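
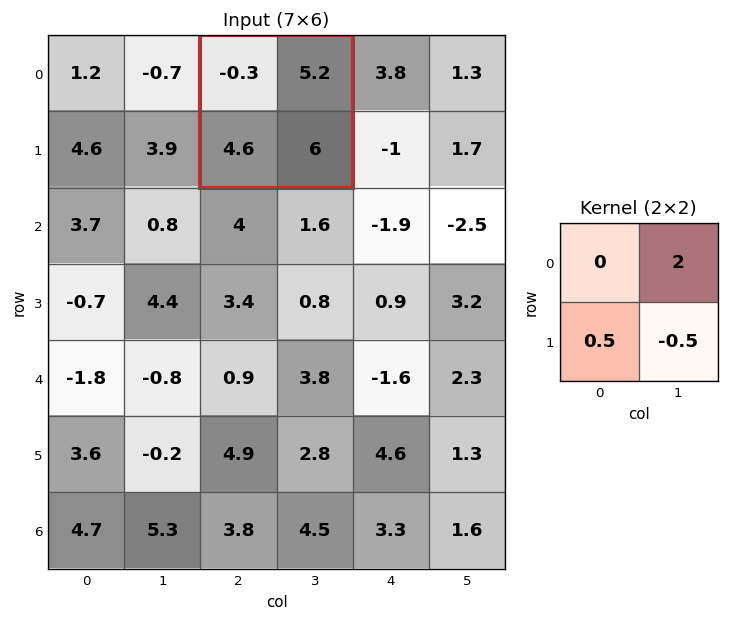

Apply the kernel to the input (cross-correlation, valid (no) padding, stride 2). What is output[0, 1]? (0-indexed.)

The receptive field on the input at this output position is [-0.3 5.2 / 4.6 6]. Elementwise product with the kernel and sum: 5.2·2 + 4.6·0.5 + 6·-0.5.

9.7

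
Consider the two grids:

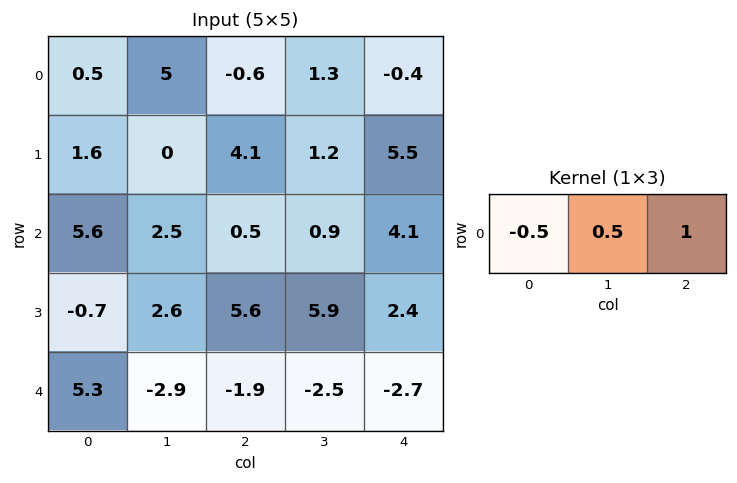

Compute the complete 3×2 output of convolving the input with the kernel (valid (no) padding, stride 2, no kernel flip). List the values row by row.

1.65 0.55
-1.05 4.3
-6 -3

Output[0,0]: The receptive field on the input at this output position is [0.5 5 -0.6]. Elementwise product with the kernel and sum: 0.5·-0.5 + 5·0.5 + -0.6·1.
Output[0,1]: The receptive field on the input at this output position is [-0.6 1.3 -0.4]. Elementwise product with the kernel and sum: -0.6·-0.5 + 1.3·0.5 + -0.4·1.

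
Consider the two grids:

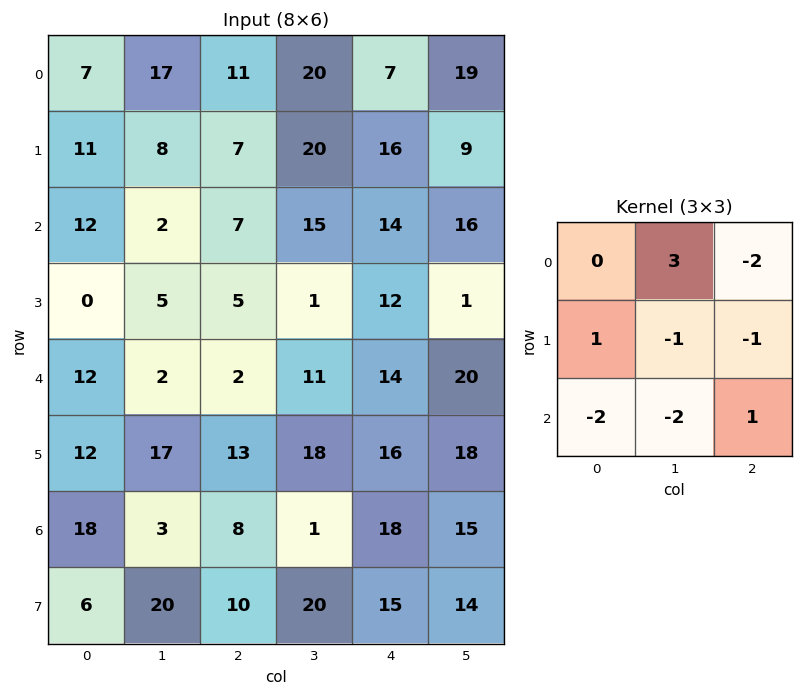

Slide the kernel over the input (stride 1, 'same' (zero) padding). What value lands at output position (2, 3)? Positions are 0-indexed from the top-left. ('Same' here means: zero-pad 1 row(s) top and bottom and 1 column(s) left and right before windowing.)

6

The receptive field on the zero-padded input at this output position is [7 20 16 / 7 15 14 / 5 1 12]. Elementwise product with the kernel and sum: 20·3 + 16·-2 + 7·1 + 15·-1 + 14·-1 + 5·-2 + 1·-2 + 12·1.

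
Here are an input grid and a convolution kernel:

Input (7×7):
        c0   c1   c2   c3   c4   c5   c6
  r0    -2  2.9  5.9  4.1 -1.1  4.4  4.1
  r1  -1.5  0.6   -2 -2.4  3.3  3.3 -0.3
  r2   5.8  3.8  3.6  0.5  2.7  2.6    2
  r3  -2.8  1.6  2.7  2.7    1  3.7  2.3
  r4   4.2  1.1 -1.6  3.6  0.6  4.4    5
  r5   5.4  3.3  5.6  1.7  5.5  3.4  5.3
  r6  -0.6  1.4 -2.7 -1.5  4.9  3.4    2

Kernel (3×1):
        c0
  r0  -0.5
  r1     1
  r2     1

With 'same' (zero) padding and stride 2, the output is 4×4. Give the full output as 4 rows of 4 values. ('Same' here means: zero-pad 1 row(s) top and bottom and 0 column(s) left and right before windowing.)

-3.5 3.9 2.2 3.8
3.75 7.3 2.05 4.45
11 2.65 5.6 9.15
-3.3 -5.5 2.15 -0.65

Output[0,0]: The receptive field on the zero-padded input at this output position is [0 / -2 / -1.5]. Elementwise product with the kernel and sum: 0·-0.5 + -2·1 + -1.5·1.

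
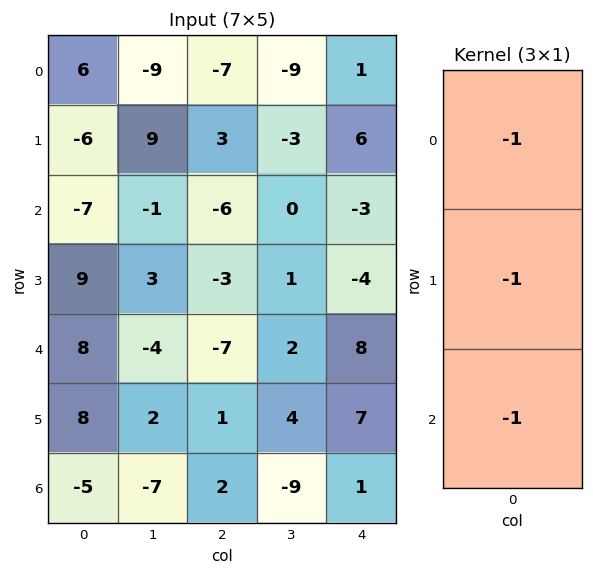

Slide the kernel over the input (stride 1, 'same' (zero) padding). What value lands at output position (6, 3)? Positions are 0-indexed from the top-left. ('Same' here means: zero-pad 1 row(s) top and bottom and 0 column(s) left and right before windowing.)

5

The receptive field on the zero-padded input at this output position is [4 / -9 / 0]. Elementwise product with the kernel and sum: 4·-1 + -9·-1 + 0·-1.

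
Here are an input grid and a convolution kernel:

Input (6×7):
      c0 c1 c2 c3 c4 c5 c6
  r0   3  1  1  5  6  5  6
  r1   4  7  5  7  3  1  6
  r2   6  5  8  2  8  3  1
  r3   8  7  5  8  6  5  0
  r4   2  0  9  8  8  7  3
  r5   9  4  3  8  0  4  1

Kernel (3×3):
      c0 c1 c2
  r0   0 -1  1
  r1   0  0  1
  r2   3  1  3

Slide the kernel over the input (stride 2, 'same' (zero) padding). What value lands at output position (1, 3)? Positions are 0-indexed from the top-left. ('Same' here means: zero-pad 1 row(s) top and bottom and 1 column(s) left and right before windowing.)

9

The receptive field on the zero-padded input at this output position is [1 6 0 / 3 1 0 / 5 0 0]. Elementwise product with the kernel and sum: 6·-1 + 0·1 + 0·1 + 5·3 + 0·1 + 0·3.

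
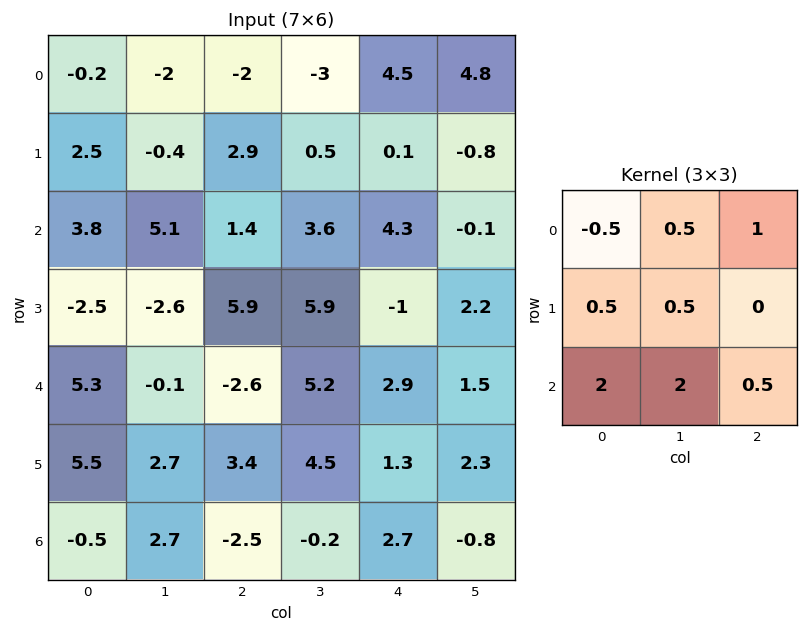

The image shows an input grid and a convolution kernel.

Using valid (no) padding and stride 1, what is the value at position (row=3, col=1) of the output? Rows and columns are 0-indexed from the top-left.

23.25

The receptive field on the input at this output position is [-2.6 5.9 5.9 / -0.1 -2.6 5.2 / 2.7 3.4 4.5]. Elementwise product with the kernel and sum: -2.6·-0.5 + 5.9·0.5 + 5.9·1 + -0.1·0.5 + -2.6·0.5 + 2.7·2 + 3.4·2 + 4.5·0.5.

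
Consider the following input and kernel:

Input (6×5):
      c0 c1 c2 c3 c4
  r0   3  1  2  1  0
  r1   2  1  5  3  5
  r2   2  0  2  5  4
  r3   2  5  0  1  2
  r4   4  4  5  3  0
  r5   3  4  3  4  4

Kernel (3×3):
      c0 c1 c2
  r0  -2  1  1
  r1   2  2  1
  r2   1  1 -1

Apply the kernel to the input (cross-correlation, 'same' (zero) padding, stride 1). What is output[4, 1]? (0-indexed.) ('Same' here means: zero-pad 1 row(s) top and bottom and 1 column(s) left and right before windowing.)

26

The receptive field on the zero-padded input at this output position is [2 5 0 / 4 4 5 / 3 4 3]. Elementwise product with the kernel and sum: 2·-2 + 5·1 + 0·1 + 4·2 + 4·2 + 5·1 + 3·1 + 4·1 + 3·-1.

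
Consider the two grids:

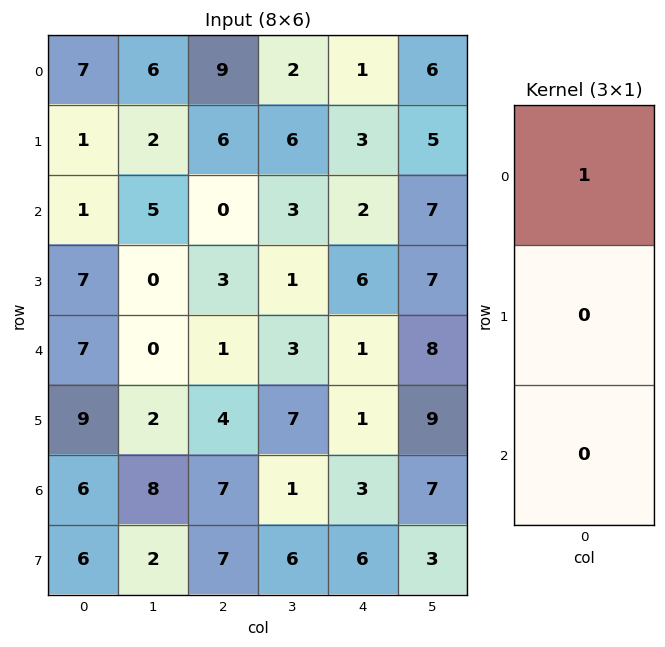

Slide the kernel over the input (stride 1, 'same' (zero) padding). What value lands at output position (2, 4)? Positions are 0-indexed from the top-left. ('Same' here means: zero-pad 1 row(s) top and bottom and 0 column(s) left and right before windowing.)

The receptive field on the zero-padded input at this output position is [3 / 2 / 6]. Elementwise product with the kernel and sum: 3·1.

3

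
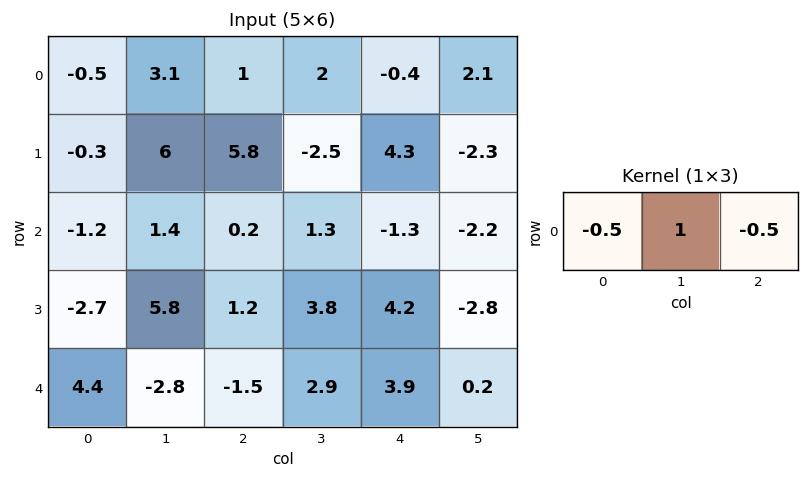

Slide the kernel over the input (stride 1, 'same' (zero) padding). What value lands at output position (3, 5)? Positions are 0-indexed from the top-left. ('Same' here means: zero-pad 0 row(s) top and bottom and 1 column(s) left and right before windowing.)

-4.9

The receptive field on the zero-padded input at this output position is [4.2 -2.8 0]. Elementwise product with the kernel and sum: 4.2·-0.5 + -2.8·1 + 0·-0.5.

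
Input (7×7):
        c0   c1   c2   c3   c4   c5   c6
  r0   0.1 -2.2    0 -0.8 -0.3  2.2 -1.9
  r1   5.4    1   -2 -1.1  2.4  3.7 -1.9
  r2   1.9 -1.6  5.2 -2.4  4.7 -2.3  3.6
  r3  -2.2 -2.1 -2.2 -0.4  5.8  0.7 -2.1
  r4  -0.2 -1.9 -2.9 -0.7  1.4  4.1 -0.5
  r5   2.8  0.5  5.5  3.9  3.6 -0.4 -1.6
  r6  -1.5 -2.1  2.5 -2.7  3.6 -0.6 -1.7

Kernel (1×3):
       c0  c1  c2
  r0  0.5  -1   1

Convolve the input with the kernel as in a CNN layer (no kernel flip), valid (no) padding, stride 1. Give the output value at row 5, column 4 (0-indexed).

The receptive field on the input at this output position is [3.6 -0.4 -1.6]. Elementwise product with the kernel and sum: 3.6·0.5 + -0.4·-1 + -1.6·1.

0.6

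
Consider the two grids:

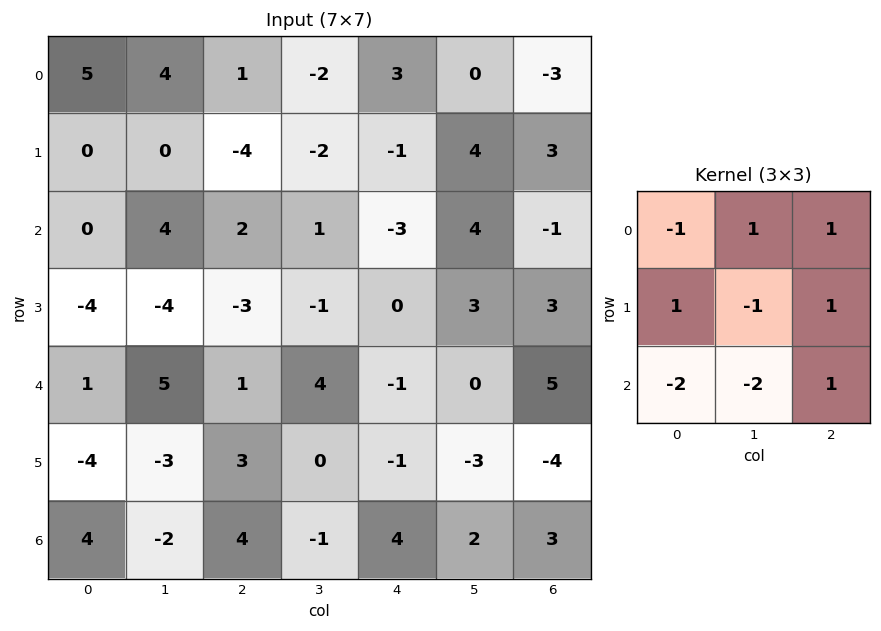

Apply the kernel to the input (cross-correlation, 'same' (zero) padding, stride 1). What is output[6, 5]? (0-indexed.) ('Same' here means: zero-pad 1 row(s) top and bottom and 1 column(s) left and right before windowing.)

The receptive field on the zero-padded input at this output position is [-1 -3 -4 / 4 2 3 / 0 0 0]. Elementwise product with the kernel and sum: -1·-1 + -3·1 + -4·1 + 4·1 + 2·-1 + 3·1 + 0·-2 + 0·-2 + 0·1.

-1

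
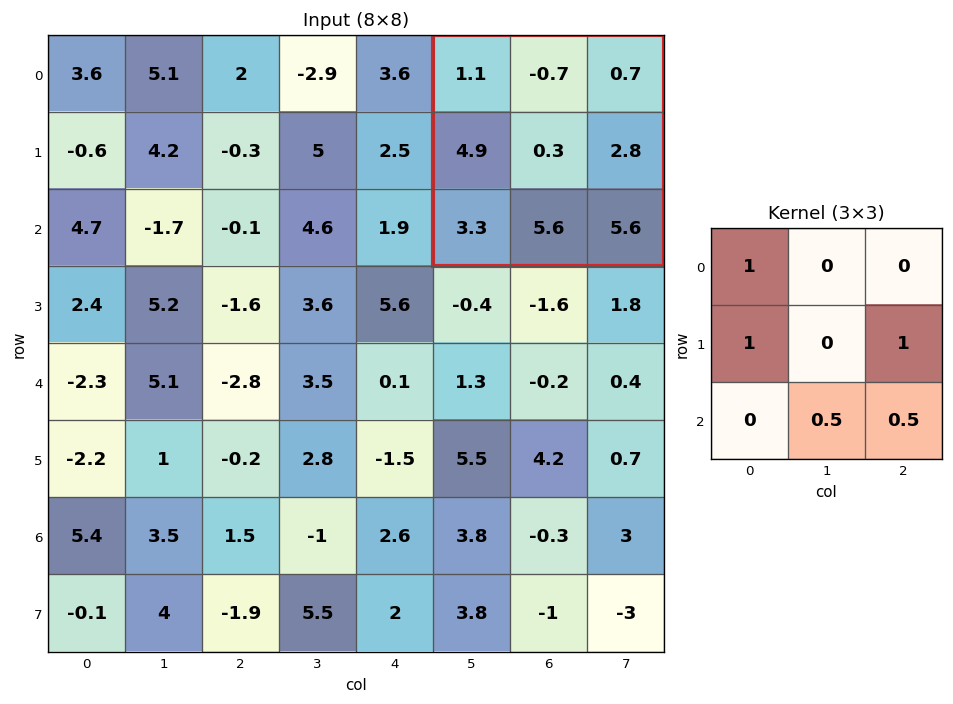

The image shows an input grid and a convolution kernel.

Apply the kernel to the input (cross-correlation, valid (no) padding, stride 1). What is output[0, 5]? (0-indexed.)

14.4

The receptive field on the input at this output position is [1.1 -0.7 0.7 / 4.9 0.3 2.8 / 3.3 5.6 5.6]. Elementwise product with the kernel and sum: 1.1·1 + 4.9·1 + 2.8·1 + 5.6·0.5 + 5.6·0.5.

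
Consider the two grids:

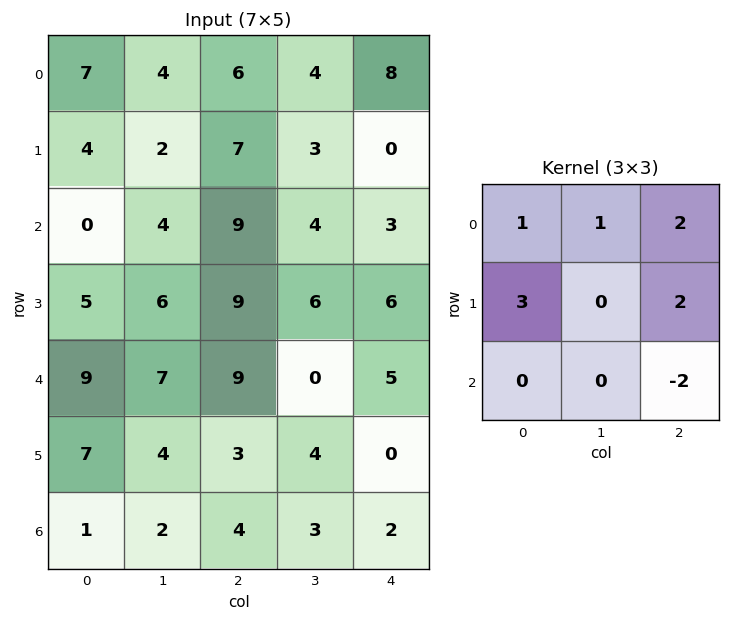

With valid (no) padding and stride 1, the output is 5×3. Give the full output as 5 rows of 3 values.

Output[0,0]: The receptive field on the input at this output position is [7 4 6 / 4 2 7 / 0 4 9]. Elementwise product with the kernel and sum: 7·1 + 4·1 + 6·2 + 4·3 + 7·2 + 9·-2.

31 22 41
20 23 31
37 51 48
68 40 64
53 30 24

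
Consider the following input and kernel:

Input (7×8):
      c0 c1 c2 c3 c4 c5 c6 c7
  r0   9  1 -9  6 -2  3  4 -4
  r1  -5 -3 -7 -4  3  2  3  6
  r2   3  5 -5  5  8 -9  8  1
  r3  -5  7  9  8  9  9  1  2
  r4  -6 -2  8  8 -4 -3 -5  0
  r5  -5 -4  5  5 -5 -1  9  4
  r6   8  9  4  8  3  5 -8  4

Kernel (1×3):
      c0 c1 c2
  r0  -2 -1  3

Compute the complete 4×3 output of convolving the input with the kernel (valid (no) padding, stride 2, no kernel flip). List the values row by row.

Output[0,0]: The receptive field on the input at this output position is [9 1 -9]. Elementwise product with the kernel and sum: 9·-2 + 1·-1 + -9·3.

-46 6 13
-26 29 17
38 -36 -4
-13 -7 -35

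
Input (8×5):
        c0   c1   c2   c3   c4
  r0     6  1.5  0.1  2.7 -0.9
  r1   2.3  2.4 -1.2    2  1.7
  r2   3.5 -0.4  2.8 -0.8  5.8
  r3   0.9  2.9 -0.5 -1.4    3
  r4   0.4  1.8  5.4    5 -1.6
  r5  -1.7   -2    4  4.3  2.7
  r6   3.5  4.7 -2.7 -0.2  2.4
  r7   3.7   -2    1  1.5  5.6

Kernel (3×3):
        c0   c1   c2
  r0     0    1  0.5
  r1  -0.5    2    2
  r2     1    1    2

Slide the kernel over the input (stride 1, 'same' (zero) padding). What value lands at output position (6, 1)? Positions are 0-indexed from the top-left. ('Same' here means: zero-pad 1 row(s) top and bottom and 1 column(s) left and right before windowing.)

The receptive field on the zero-padded input at this output position is [-1.7 -2 4 / 3.5 4.7 -2.7 / 3.7 -2 1]. Elementwise product with the kernel and sum: -2·1 + 4·0.5 + 3.5·-0.5 + 4.7·2 + -2.7·2 + 3.7·1 + -2·1 + 1·2.

5.95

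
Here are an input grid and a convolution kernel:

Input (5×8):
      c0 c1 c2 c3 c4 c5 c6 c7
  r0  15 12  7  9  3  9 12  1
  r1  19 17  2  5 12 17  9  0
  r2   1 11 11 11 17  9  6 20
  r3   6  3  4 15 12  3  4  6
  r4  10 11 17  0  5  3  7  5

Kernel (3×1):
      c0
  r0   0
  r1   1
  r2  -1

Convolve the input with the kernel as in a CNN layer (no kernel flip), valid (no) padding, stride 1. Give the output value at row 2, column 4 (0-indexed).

The receptive field on the input at this output position is [17 / 12 / 5]. Elementwise product with the kernel and sum: 12·1 + 5·-1.

7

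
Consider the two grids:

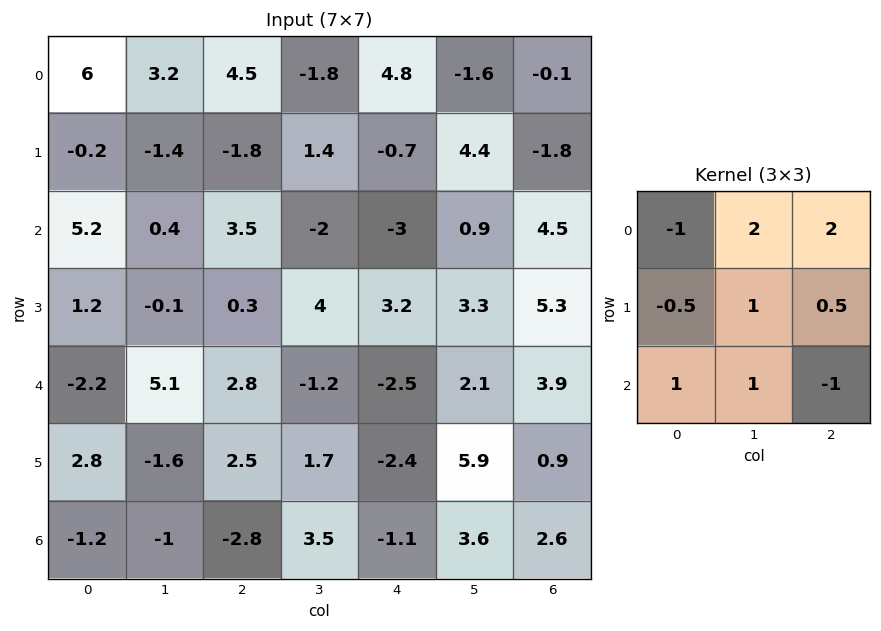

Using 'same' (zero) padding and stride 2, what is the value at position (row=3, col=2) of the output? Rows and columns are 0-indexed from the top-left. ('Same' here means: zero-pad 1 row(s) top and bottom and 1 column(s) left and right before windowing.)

The receptive field on the zero-padded input at this output position is [1.7 -2.4 5.9 / 3.5 -1.1 3.6 / 0 0 0]. Elementwise product with the kernel and sum: 1.7·-1 + -2.4·2 + 5.9·2 + 3.5·-0.5 + -1.1·1 + 3.6·0.5 + 0·1 + 0·1 + 0·-1.

4.25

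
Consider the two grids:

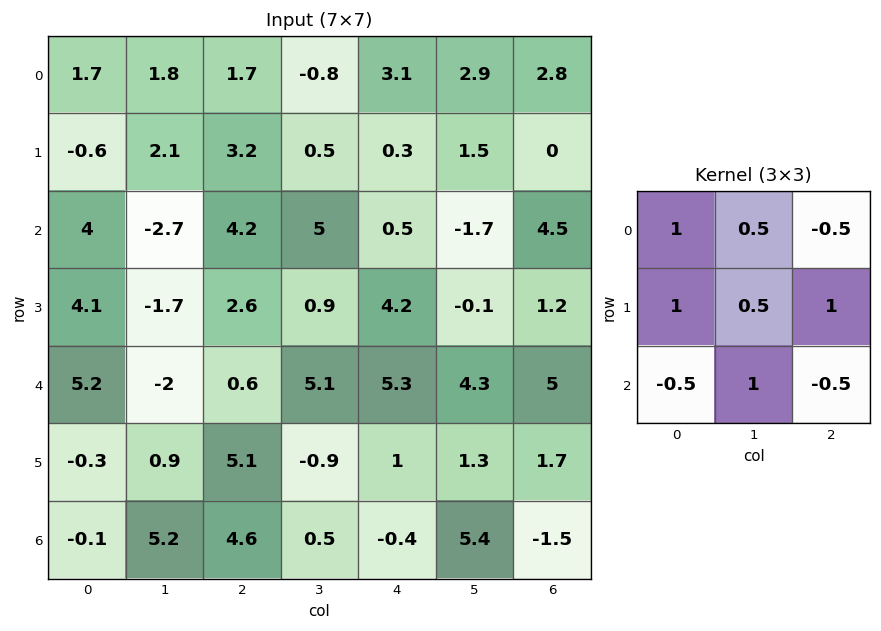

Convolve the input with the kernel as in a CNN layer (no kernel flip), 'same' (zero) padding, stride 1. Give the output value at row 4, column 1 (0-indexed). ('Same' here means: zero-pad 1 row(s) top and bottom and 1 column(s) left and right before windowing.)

The receptive field on the zero-padded input at this output position is [4.1 -1.7 2.6 / 5.2 -2 0.6 / -0.3 0.9 5.1]. Elementwise product with the kernel and sum: 4.1·1 + -1.7·0.5 + 2.6·-0.5 + 5.2·1 + -2·0.5 + 0.6·1 + -0.3·-0.5 + 0.9·1 + 5.1·-0.5.

5.25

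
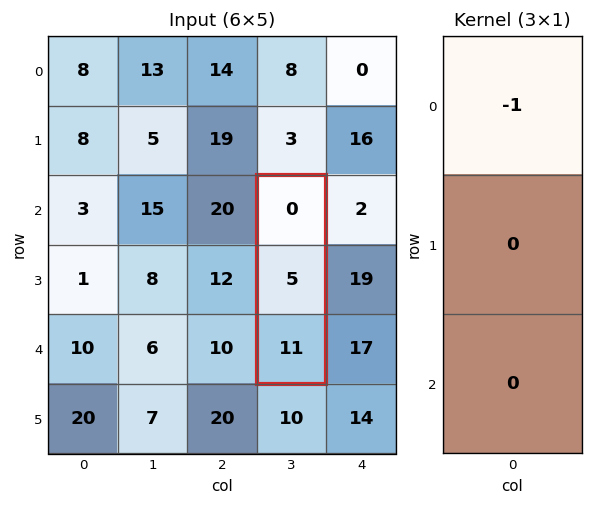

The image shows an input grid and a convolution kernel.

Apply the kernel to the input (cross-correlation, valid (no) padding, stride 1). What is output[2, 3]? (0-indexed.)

0

The receptive field on the input at this output position is [0 / 5 / 11]. Elementwise product with the kernel and sum: 0·-1.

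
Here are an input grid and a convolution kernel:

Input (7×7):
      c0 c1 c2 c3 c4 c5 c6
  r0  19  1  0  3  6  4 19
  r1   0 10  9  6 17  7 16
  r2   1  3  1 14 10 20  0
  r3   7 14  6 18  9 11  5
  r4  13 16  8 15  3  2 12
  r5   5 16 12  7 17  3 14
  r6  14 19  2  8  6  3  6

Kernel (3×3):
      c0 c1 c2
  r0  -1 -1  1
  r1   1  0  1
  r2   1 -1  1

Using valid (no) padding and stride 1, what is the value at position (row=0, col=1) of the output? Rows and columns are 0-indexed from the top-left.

The receptive field on the input at this output position is [1 0 3 / 10 9 6 / 3 1 14]. Elementwise product with the kernel and sum: 1·-1 + 0·-1 + 3·1 + 10·1 + 6·1 + 3·1 + 1·-1 + 14·1.

34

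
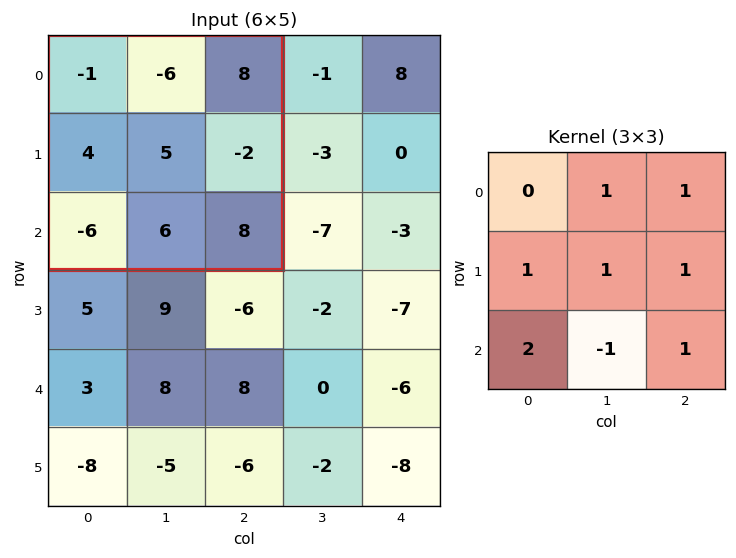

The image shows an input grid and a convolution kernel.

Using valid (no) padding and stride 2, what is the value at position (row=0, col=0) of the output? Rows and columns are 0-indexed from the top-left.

-1

The receptive field on the input at this output position is [-1 -6 8 / 4 5 -2 / -6 6 8]. Elementwise product with the kernel and sum: -6·1 + 8·1 + 4·1 + 5·1 + -2·1 + -6·2 + 6·-1 + 8·1.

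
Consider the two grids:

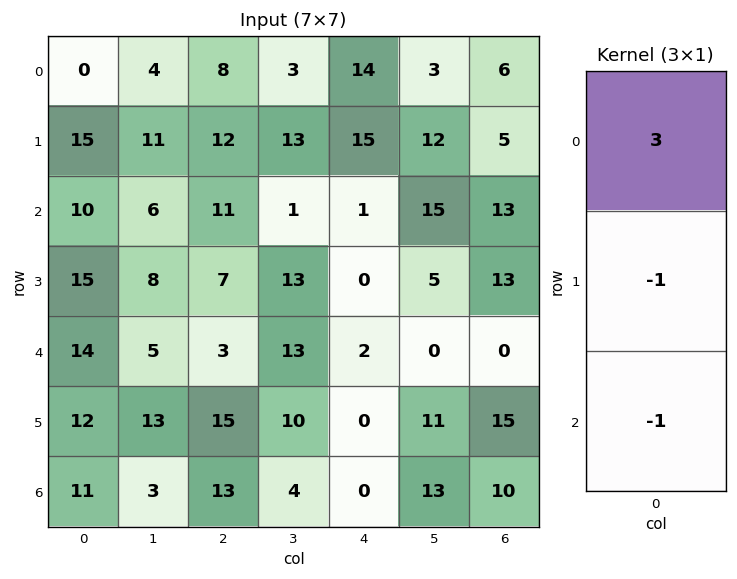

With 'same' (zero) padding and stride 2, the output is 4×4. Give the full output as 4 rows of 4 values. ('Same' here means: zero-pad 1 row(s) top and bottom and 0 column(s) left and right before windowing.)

Output[0,0]: The receptive field on the zero-padded input at this output position is [0 / 0 / 15]. Elementwise product with the kernel and sum: 0·3 + 0·-1 + 15·-1.

-15 -20 -29 -11
20 18 44 -11
19 3 -2 24
25 32 0 35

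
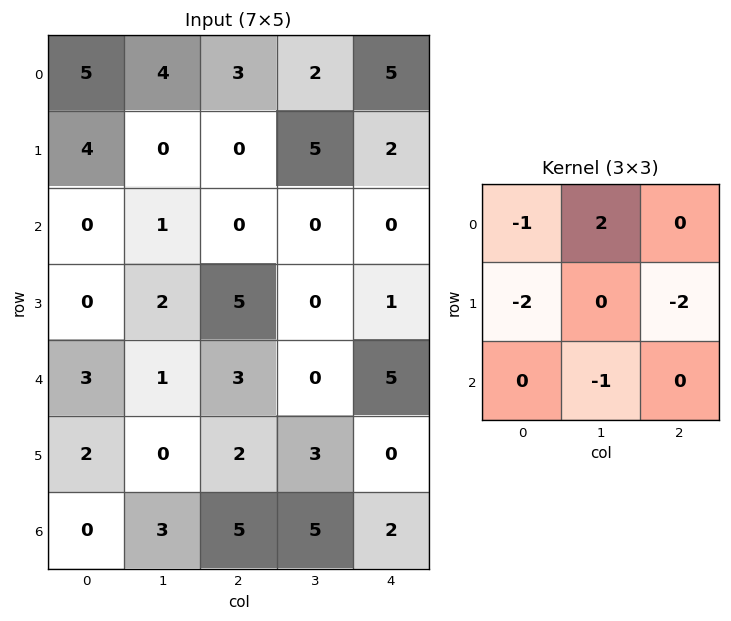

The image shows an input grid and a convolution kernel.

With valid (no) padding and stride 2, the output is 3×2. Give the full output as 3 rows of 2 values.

Output[0,0]: The receptive field on the input at this output position is [5 4 3 / 4 0 0 / 0 1 0]. Elementwise product with the kernel and sum: 5·-1 + 4·2 + 4·-2 + 0·-2 + 1·-1.

-6 -3
-9 -12
-12 -12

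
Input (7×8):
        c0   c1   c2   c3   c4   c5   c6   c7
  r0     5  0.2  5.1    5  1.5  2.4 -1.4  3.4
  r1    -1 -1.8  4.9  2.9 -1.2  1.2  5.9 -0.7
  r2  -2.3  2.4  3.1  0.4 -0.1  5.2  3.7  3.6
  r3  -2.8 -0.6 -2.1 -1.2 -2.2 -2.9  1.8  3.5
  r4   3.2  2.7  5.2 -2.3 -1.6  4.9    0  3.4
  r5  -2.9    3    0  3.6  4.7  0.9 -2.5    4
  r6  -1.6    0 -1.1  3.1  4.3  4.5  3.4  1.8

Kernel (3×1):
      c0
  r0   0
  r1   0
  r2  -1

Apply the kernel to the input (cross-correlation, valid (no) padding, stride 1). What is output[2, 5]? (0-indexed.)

-4.9

The receptive field on the input at this output position is [5.2 / -2.9 / 4.9]. Elementwise product with the kernel and sum: 4.9·-1.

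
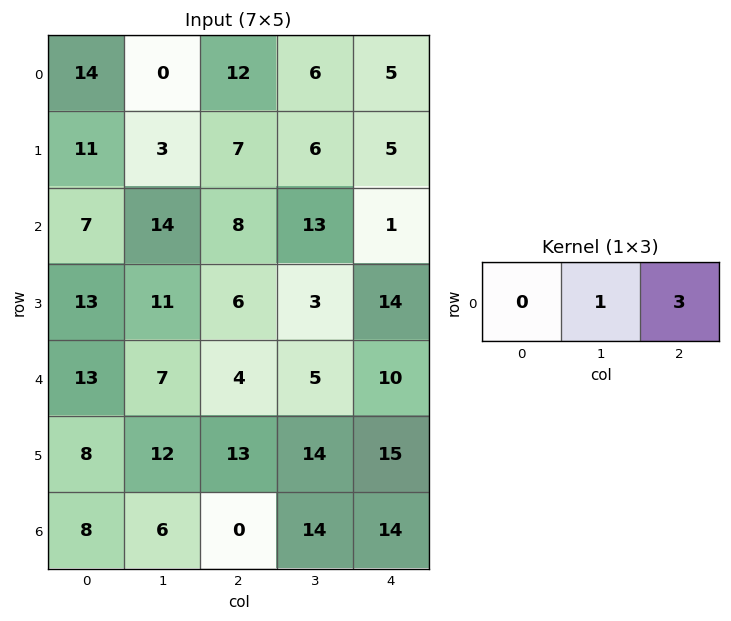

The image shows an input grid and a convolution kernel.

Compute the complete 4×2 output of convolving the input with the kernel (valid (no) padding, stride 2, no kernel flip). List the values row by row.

Output[0,0]: The receptive field on the input at this output position is [14 0 12]. Elementwise product with the kernel and sum: 0·1 + 12·3.

36 21
38 16
19 35
6 56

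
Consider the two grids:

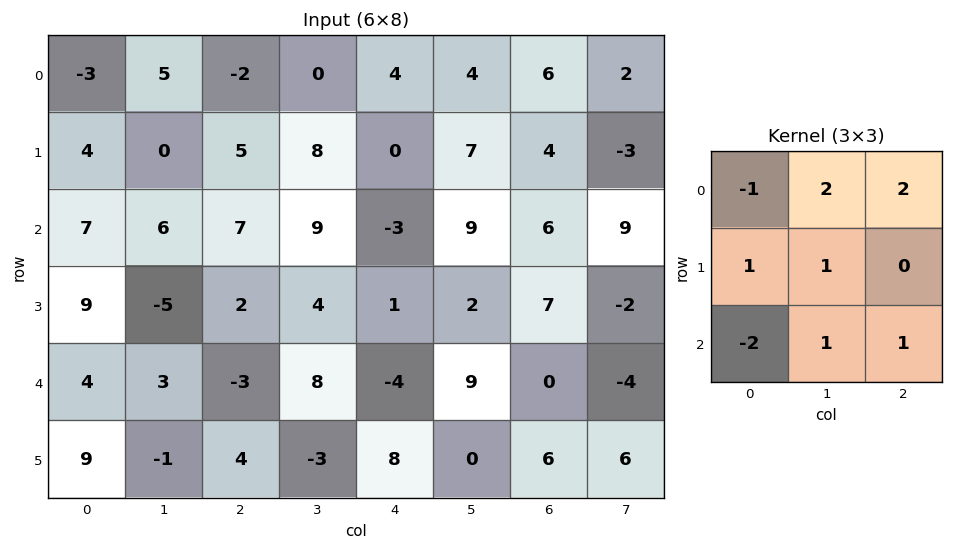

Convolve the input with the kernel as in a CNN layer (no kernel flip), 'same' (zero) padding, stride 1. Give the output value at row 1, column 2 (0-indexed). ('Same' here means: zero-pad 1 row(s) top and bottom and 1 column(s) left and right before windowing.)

The receptive field on the zero-padded input at this output position is [5 -2 0 / 0 5 8 / 6 7 9]. Elementwise product with the kernel and sum: 5·-1 + -2·2 + 0·2 + 0·1 + 5·1 + 6·-2 + 7·1 + 9·1.

0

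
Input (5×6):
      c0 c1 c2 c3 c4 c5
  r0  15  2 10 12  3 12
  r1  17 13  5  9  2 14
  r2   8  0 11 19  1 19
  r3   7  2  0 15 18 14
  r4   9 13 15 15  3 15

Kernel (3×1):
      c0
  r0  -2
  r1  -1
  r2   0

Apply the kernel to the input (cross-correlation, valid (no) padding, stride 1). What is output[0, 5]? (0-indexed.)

-38

The receptive field on the input at this output position is [12 / 14 / 19]. Elementwise product with the kernel and sum: 12·-2 + 14·-1.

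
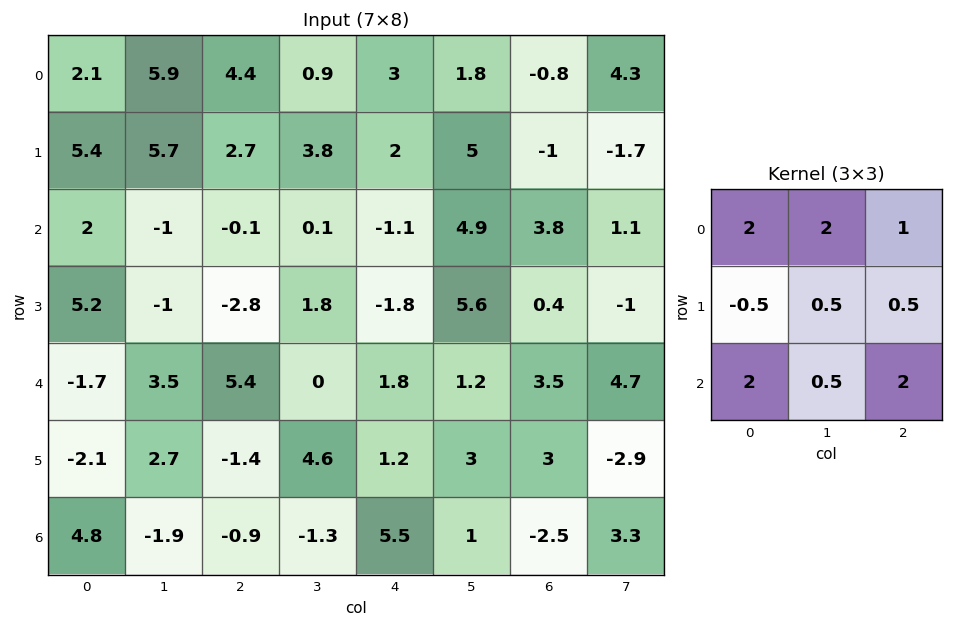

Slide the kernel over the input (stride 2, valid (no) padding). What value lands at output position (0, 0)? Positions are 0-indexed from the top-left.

The receptive field on the input at this output position is [2.1 5.9 4.4 / 5.4 5.7 2.7 / 2 -1 -0.1]. Elementwise product with the kernel and sum: 2.1·2 + 5.9·2 + 4.4·1 + 5.4·-0.5 + 5.7·0.5 + 2.7·0.5 + 2·2 + -1·0.5 + -0.1·2.

25.2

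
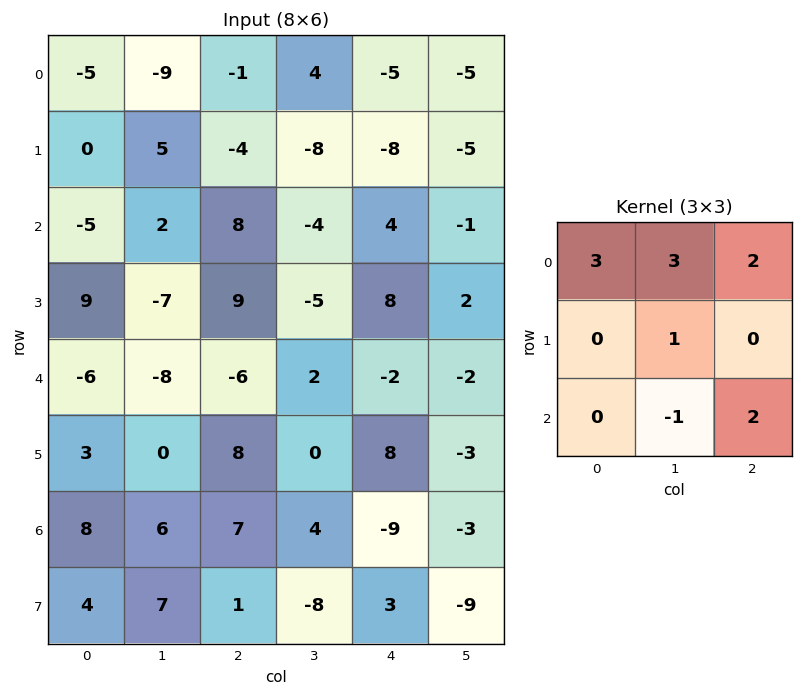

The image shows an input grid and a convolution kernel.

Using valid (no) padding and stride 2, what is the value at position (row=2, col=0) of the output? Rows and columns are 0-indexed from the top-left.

The receptive field on the input at this output position is [-6 -8 -6 / 3 0 8 / 8 6 7]. Elementwise product with the kernel and sum: -6·3 + -8·3 + -6·2 + 0·1 + 6·-1 + 7·2.

-46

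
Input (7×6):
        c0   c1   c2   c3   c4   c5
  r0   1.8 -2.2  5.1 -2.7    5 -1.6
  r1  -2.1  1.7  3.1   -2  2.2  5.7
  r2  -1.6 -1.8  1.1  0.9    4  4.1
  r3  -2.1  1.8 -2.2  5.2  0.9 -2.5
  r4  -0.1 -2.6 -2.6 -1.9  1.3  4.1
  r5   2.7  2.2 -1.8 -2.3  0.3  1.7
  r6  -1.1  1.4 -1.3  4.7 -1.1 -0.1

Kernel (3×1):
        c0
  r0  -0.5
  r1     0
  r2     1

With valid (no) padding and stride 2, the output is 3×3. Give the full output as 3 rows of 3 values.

-2.5 -1.45 1.5
0.7 -3.15 -0.7
-1.05 0 -1.75

Output[0,0]: The receptive field on the input at this output position is [1.8 / -2.1 / -1.6]. Elementwise product with the kernel and sum: 1.8·-0.5 + -1.6·1.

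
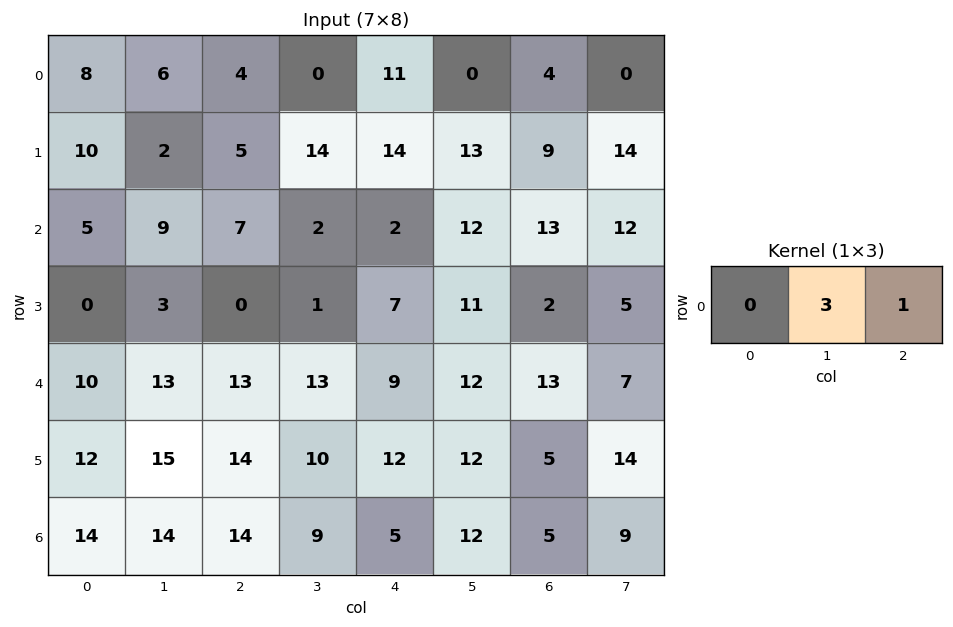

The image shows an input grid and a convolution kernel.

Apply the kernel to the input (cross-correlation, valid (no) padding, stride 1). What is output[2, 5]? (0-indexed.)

The receptive field on the input at this output position is [12 13 12]. Elementwise product with the kernel and sum: 13·3 + 12·1.

51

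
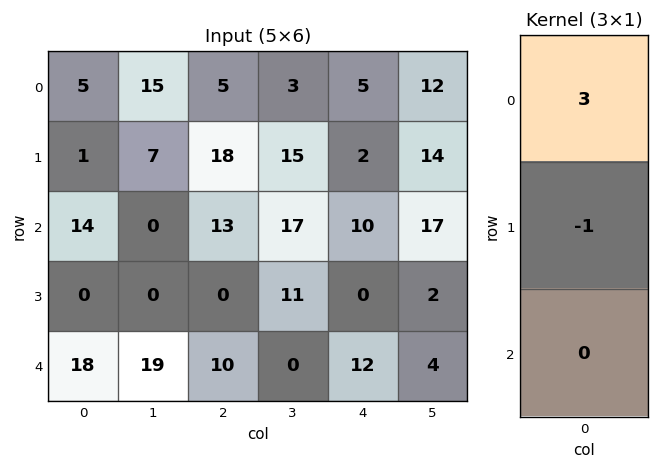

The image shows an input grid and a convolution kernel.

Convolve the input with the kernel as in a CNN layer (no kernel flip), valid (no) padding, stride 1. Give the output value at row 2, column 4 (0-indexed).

30

The receptive field on the input at this output position is [10 / 0 / 12]. Elementwise product with the kernel and sum: 10·3 + 0·-1.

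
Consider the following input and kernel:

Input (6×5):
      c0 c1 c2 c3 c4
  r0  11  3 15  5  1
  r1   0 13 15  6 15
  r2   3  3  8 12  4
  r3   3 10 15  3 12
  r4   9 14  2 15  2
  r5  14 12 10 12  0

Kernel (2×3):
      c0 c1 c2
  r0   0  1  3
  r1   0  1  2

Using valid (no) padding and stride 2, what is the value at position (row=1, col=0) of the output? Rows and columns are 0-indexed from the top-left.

67

The receptive field on the input at this output position is [3 3 8 / 3 10 15]. Elementwise product with the kernel and sum: 3·1 + 8·3 + 10·1 + 15·2.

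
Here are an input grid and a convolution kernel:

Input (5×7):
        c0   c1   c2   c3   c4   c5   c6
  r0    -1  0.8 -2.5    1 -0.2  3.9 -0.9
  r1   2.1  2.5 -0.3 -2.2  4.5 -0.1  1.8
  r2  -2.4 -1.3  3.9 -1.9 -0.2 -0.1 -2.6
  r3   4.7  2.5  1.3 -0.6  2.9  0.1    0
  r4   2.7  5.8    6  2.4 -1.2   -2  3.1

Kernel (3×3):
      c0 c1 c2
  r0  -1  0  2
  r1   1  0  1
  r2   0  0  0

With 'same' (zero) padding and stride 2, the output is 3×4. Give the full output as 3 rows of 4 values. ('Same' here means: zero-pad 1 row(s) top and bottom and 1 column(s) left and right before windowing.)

0.8 1.8 4.9 3.9
3.7 -10.1 0 0
10.8 4.5 1.2 -2.1

Output[0,0]: The receptive field on the zero-padded input at this output position is [0 0 0 / 0 -1 0.8 / 0 2.1 2.5]. Elementwise product with the kernel and sum: 0·-1 + 0·2 + 0·1 + 0.8·1.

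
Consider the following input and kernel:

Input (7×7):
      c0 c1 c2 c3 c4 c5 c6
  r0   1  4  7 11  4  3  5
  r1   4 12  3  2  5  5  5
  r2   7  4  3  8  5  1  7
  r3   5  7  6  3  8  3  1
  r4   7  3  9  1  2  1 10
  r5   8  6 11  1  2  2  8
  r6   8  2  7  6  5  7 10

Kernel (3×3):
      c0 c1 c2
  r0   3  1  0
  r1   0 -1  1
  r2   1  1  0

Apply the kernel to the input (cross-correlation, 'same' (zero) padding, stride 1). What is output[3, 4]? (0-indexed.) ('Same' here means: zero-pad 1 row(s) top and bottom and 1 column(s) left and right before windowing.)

27

The receptive field on the zero-padded input at this output position is [8 5 1 / 3 8 3 / 1 2 1]. Elementwise product with the kernel and sum: 8·3 + 5·1 + 8·-1 + 3·1 + 1·1 + 2·1.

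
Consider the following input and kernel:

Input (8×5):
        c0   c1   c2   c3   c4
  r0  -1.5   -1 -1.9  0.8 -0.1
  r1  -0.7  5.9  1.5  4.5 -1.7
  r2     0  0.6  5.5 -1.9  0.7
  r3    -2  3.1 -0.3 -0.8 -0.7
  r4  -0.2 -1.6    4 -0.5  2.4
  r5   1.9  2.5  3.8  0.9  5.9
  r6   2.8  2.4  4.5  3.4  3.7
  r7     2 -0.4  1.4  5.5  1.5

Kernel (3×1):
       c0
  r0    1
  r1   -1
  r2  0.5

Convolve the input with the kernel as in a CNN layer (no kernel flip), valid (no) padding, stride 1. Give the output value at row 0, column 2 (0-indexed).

The receptive field on the input at this output position is [-1.9 / 1.5 / 5.5]. Elementwise product with the kernel and sum: -1.9·1 + 1.5·-1 + 5.5·0.5.

-0.65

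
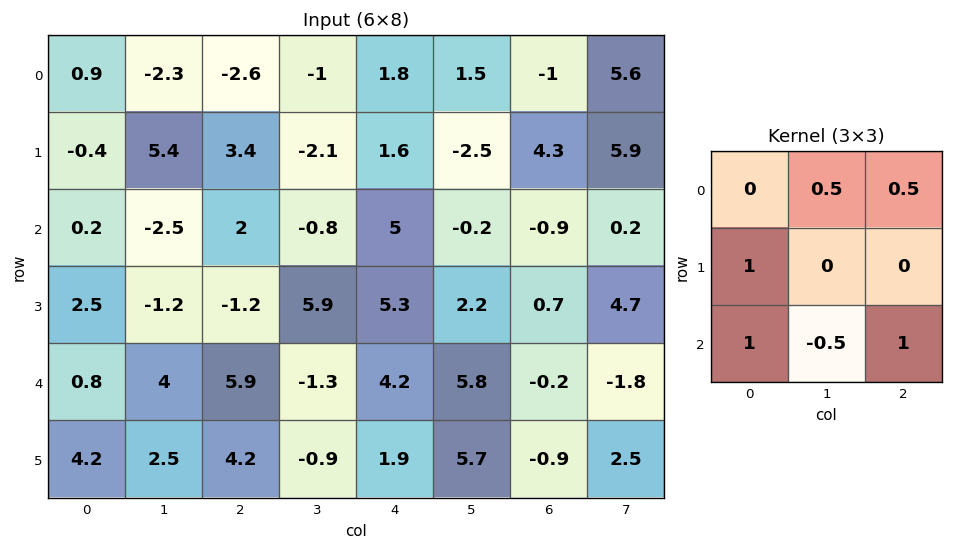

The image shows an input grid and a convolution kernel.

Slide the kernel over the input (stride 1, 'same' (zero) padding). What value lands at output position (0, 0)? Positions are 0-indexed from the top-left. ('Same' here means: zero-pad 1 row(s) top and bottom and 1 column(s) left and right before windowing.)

5.6

The receptive field on the zero-padded input at this output position is [0 0 0 / 0 0.9 -2.3 / 0 -0.4 5.4]. Elementwise product with the kernel and sum: 0·0.5 + 0·0.5 + 0·1 + 0·1 + -0.4·-0.5 + 5.4·1.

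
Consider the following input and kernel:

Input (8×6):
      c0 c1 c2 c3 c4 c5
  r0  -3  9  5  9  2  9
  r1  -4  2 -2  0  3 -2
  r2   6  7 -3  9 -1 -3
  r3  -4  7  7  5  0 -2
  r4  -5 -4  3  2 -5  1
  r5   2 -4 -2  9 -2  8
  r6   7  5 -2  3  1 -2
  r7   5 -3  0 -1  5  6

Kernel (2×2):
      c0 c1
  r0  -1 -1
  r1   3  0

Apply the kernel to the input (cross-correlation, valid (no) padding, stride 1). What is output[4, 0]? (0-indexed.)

15

The receptive field on the input at this output position is [-5 -4 / 2 -4]. Elementwise product with the kernel and sum: -5·-1 + -4·-1 + 2·3.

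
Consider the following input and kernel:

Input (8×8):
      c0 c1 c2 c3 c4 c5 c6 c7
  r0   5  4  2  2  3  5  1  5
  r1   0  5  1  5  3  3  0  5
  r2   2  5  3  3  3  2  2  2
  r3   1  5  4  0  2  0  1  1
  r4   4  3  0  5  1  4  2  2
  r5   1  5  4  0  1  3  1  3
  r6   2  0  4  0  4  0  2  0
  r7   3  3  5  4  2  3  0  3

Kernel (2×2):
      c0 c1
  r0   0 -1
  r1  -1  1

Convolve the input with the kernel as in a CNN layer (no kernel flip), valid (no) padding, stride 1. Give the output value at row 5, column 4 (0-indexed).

-7

The receptive field on the input at this output position is [1 3 / 4 0]. Elementwise product with the kernel and sum: 3·-1 + 4·-1 + 0·1.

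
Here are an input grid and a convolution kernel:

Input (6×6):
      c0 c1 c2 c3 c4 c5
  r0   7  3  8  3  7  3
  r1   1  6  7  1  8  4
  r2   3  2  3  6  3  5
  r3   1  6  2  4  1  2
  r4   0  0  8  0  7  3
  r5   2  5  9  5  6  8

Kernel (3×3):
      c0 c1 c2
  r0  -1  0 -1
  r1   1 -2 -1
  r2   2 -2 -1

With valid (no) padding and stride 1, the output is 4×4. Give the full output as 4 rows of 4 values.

-34 -23 -27 -24
-24 -13 -32 -6
-27 -26 -4 -28
-26 -39 0 -33

Output[0,0]: The receptive field on the input at this output position is [7 3 8 / 1 6 7 / 3 2 3]. Elementwise product with the kernel and sum: 7·-1 + 8·-1 + 1·1 + 6·-2 + 7·-1 + 3·2 + 2·-2 + 3·-1.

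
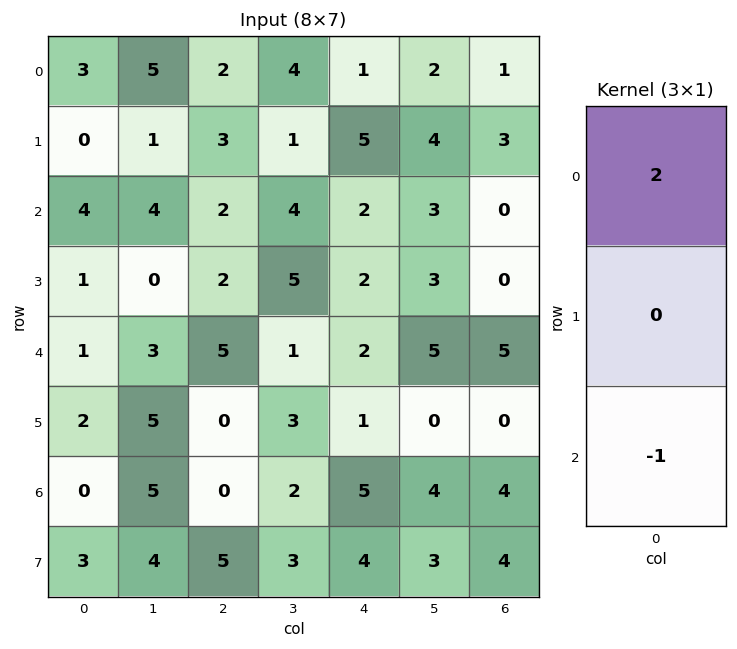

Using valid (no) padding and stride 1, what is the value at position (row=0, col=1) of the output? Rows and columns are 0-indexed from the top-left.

6

The receptive field on the input at this output position is [5 / 1 / 4]. Elementwise product with the kernel and sum: 5·2 + 4·-1.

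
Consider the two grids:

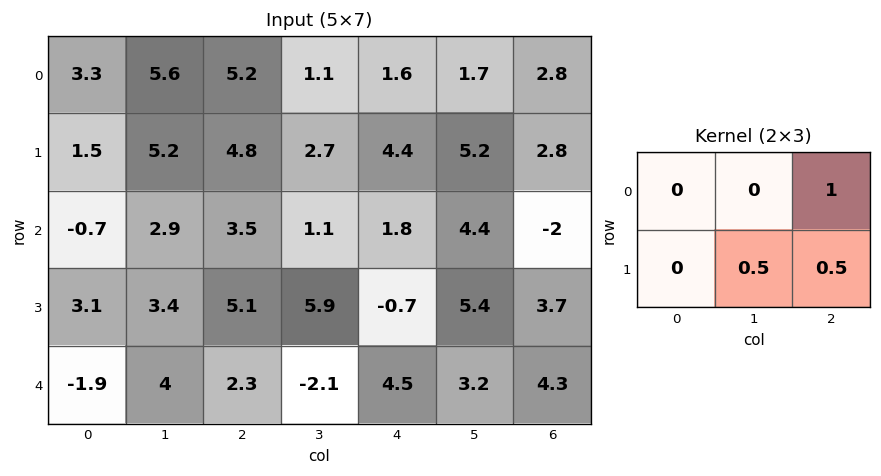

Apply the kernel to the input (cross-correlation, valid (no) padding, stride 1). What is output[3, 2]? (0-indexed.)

The receptive field on the input at this output position is [5.1 5.9 -0.7 / 2.3 -2.1 4.5]. Elementwise product with the kernel and sum: -0.7·1 + -2.1·0.5 + 4.5·0.5.

0.5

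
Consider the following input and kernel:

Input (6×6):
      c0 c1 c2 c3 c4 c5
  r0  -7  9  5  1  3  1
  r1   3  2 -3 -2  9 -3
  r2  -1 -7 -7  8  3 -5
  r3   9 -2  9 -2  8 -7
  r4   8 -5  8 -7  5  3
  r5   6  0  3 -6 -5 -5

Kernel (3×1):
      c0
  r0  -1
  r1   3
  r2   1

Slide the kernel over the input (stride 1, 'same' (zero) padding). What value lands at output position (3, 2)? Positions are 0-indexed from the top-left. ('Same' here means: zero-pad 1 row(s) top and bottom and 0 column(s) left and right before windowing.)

42

The receptive field on the zero-padded input at this output position is [-7 / 9 / 8]. Elementwise product with the kernel and sum: -7·-1 + 9·3 + 8·1.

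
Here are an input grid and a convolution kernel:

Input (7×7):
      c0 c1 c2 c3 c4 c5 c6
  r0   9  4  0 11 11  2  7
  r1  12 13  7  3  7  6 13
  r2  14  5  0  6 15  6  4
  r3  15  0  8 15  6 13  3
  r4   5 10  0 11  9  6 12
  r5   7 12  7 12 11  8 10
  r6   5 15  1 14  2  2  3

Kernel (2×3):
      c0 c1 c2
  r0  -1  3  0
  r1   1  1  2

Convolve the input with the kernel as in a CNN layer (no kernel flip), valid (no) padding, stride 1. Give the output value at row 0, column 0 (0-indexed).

42

The receptive field on the input at this output position is [9 4 0 / 12 13 7]. Elementwise product with the kernel and sum: 9·-1 + 4·3 + 12·1 + 13·1 + 7·2.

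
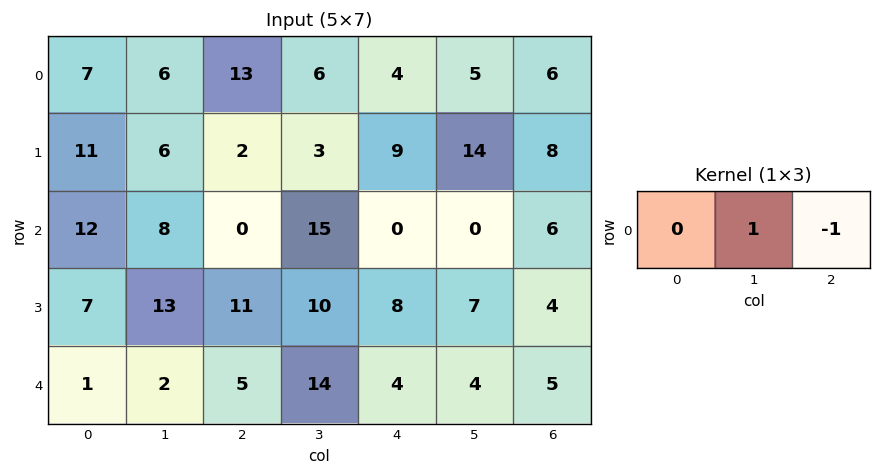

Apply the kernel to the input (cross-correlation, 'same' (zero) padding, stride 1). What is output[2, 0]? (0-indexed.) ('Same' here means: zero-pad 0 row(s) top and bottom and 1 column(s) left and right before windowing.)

The receptive field on the zero-padded input at this output position is [0 12 8]. Elementwise product with the kernel and sum: 12·1 + 8·-1.

4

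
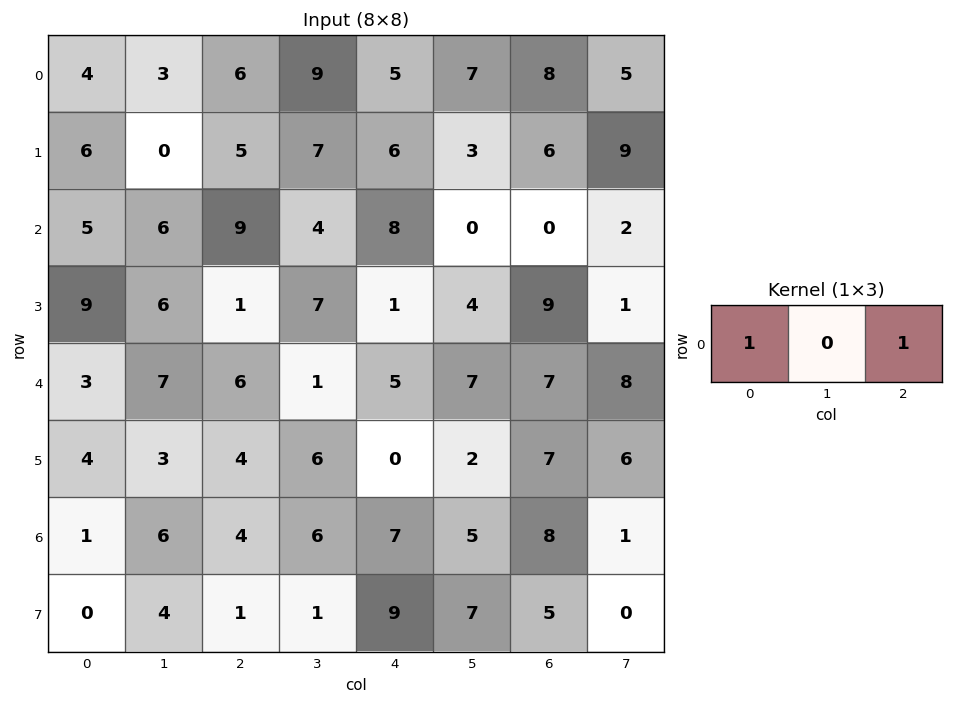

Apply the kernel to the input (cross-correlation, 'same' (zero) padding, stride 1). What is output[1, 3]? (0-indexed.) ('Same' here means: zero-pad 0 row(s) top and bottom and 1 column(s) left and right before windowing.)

The receptive field on the zero-padded input at this output position is [5 7 6]. Elementwise product with the kernel and sum: 5·1 + 6·1.

11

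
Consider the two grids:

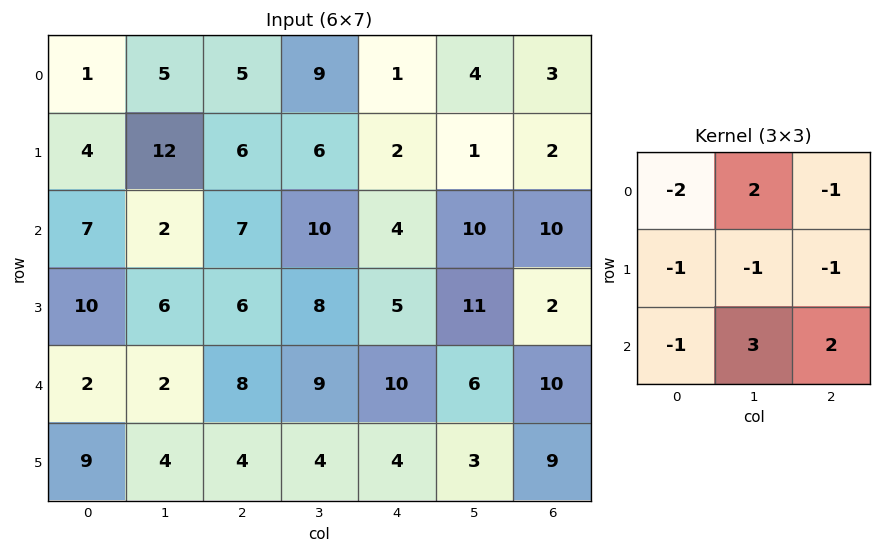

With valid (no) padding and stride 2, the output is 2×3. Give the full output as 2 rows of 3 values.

-6 24 44
-19 22 12

Output[0,0]: The receptive field on the input at this output position is [1 5 5 / 4 12 6 / 7 2 7]. Elementwise product with the kernel and sum: 1·-2 + 5·2 + 5·-1 + 4·-1 + 12·-1 + 6·-1 + 7·-1 + 2·3 + 7·2.
Output[0,1]: The receptive field on the input at this output position is [5 9 1 / 6 6 2 / 7 10 4]. Elementwise product with the kernel and sum: 5·-2 + 9·2 + 1·-1 + 6·-1 + 6·-1 + 2·-1 + 7·-1 + 10·3 + 4·2.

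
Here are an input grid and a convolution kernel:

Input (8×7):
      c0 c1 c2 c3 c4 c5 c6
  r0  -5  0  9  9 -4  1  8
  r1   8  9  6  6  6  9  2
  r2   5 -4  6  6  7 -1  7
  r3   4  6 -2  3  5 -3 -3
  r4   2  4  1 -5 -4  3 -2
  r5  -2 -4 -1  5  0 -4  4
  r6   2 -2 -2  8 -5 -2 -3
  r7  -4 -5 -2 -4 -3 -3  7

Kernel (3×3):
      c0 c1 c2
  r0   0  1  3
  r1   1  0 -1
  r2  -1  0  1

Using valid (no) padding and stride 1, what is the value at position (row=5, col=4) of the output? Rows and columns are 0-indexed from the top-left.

16

The receptive field on the input at this output position is [0 -4 4 / -5 -2 -3 / -3 -3 7]. Elementwise product with the kernel and sum: -4·1 + 4·3 + -5·1 + -3·-1 + -3·-1 + 7·1.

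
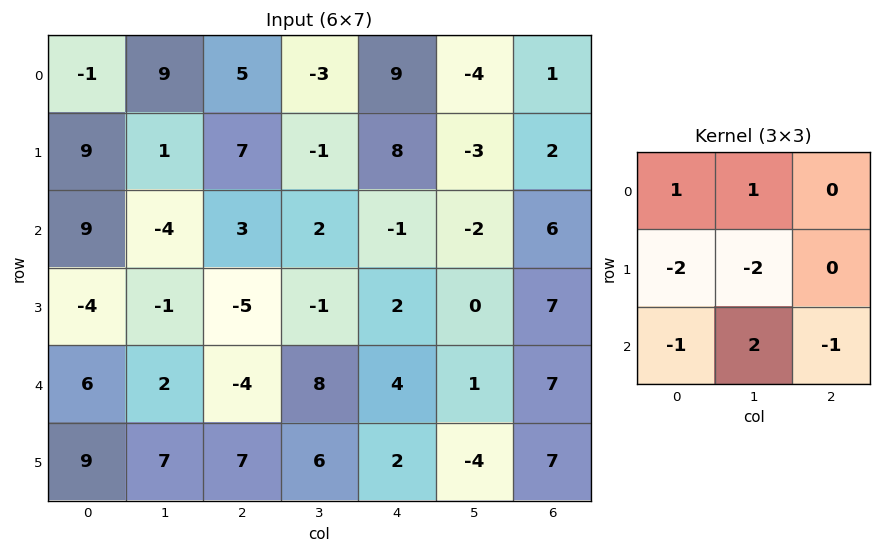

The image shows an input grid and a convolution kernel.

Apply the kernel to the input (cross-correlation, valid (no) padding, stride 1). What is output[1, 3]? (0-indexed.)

10

The receptive field on the input at this output position is [-1 8 -3 / 2 -1 -2 / -1 2 0]. Elementwise product with the kernel and sum: -1·1 + 8·1 + 2·-2 + -1·-2 + -1·-1 + 2·2 + 0·-1.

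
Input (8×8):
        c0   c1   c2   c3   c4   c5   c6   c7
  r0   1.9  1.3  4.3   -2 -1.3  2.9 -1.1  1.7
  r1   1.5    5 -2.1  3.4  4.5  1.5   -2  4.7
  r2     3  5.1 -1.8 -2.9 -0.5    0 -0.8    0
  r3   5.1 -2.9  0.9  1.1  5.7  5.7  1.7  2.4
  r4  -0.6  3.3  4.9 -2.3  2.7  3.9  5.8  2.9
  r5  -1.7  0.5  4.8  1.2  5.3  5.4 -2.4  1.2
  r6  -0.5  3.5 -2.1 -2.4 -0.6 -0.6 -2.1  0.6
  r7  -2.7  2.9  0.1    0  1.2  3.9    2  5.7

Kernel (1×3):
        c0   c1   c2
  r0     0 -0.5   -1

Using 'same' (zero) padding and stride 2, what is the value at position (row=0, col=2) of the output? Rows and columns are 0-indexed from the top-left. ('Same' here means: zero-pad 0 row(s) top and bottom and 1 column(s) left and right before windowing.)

-2.25

The receptive field on the zero-padded input at this output position is [-2 -1.3 2.9]. Elementwise product with the kernel and sum: -1.3·-0.5 + 2.9·-1.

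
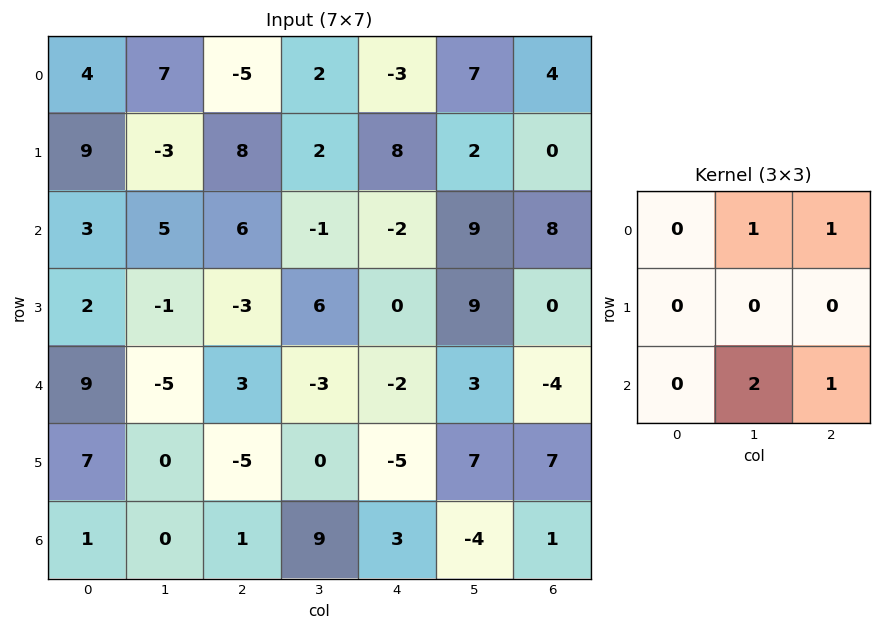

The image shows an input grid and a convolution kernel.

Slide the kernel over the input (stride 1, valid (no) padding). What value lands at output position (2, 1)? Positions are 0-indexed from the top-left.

The receptive field on the input at this output position is [5 6 -1 / -1 -3 6 / -5 3 -3]. Elementwise product with the kernel and sum: 6·1 + -1·1 + 3·2 + -3·1.

8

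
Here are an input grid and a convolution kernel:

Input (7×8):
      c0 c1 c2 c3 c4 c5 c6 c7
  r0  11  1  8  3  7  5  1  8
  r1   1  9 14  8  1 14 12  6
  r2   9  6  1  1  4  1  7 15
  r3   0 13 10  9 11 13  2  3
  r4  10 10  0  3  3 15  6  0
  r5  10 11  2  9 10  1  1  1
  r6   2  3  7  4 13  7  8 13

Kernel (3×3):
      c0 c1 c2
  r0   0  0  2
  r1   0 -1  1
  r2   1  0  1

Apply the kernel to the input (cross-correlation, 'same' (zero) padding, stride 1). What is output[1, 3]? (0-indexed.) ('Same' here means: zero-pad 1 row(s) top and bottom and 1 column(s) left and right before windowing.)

The receptive field on the zero-padded input at this output position is [8 3 7 / 14 8 1 / 1 1 4]. Elementwise product with the kernel and sum: 7·2 + 8·-1 + 1·1 + 1·1 + 4·1.

12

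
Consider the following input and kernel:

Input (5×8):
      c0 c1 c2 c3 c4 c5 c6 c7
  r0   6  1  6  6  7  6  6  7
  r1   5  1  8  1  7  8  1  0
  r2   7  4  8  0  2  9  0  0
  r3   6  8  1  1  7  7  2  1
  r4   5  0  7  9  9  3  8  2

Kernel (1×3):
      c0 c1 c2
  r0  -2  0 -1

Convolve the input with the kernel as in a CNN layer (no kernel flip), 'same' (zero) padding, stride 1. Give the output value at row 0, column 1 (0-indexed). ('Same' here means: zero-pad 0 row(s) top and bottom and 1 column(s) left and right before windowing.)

The receptive field on the zero-padded input at this output position is [6 1 6]. Elementwise product with the kernel and sum: 6·-2 + 6·-1.

-18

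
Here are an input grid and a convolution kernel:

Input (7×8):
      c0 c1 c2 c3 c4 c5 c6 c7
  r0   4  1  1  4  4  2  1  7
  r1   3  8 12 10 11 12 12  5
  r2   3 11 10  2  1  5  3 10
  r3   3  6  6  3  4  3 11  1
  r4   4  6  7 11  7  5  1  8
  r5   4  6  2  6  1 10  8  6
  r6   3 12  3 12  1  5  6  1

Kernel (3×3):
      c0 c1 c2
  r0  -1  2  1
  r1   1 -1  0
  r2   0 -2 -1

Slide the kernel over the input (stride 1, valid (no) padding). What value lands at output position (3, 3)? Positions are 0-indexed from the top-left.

The receptive field on the input at this output position is [3 4 3 / 11 7 5 / 6 1 10]. Elementwise product with the kernel and sum: 3·-1 + 4·2 + 3·1 + 11·1 + 7·-1 + 1·-2 + 10·-1.

0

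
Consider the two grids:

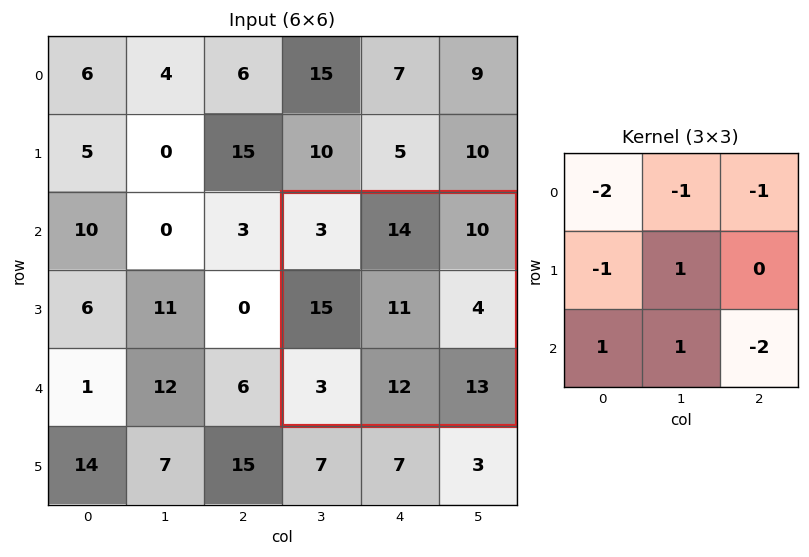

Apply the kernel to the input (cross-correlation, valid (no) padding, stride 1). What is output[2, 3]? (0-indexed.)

The receptive field on the input at this output position is [3 14 10 / 15 11 4 / 3 12 13]. Elementwise product with the kernel and sum: 3·-2 + 14·-1 + 10·-1 + 15·-1 + 11·1 + 3·1 + 12·1 + 13·-2.

-45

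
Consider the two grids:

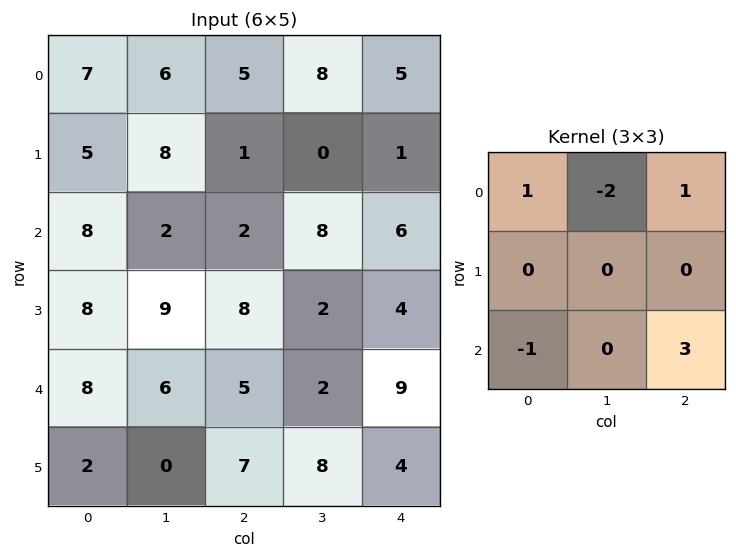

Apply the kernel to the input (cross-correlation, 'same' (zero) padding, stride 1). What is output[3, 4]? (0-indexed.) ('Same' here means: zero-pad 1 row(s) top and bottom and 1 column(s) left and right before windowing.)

-6

The receptive field on the zero-padded input at this output position is [8 6 0 / 2 4 0 / 2 9 0]. Elementwise product with the kernel and sum: 8·1 + 6·-2 + 0·1 + 2·-1 + 0·3.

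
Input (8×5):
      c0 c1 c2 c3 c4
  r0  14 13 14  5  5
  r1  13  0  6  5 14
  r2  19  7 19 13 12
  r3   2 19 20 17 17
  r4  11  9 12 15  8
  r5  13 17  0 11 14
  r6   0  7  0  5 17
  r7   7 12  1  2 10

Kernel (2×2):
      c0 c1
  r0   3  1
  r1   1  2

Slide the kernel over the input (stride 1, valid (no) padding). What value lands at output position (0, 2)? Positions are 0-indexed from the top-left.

The receptive field on the input at this output position is [14 5 / 6 5]. Elementwise product with the kernel and sum: 14·3 + 5·1 + 6·1 + 5·2.

63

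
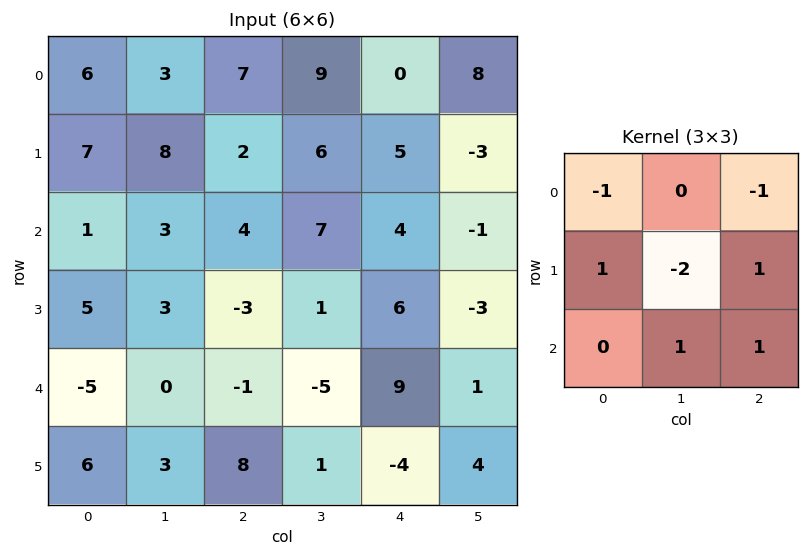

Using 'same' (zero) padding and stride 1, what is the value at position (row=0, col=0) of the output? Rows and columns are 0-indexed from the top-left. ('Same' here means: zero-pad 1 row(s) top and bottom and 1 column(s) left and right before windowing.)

The receptive field on the zero-padded input at this output position is [0 0 0 / 0 6 3 / 0 7 8]. Elementwise product with the kernel and sum: 0·-1 + 0·-1 + 0·1 + 6·-2 + 3·1 + 7·1 + 8·1.

6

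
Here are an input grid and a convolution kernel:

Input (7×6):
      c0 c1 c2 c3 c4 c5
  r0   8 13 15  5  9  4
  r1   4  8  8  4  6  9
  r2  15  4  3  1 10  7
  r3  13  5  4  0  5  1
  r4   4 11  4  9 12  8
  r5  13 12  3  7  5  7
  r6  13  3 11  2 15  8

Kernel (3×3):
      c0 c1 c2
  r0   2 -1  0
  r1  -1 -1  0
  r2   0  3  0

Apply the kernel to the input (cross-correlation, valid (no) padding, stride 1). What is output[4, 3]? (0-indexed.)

The receptive field on the input at this output position is [9 12 8 / 7 5 7 / 2 15 8]. Elementwise product with the kernel and sum: 9·2 + 12·-1 + 7·-1 + 5·-1 + 15·3.

39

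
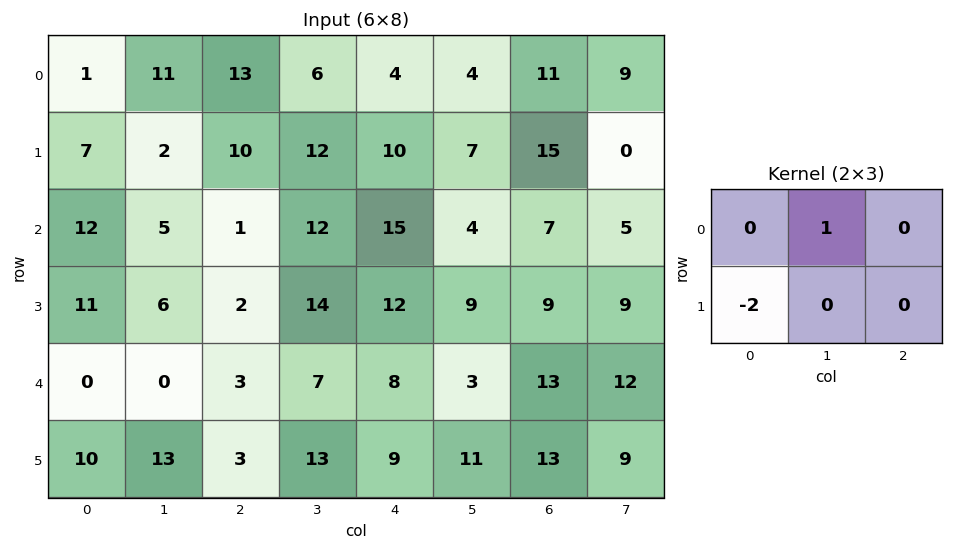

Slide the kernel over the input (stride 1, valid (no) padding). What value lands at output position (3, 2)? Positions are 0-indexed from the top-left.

The receptive field on the input at this output position is [2 14 12 / 3 7 8]. Elementwise product with the kernel and sum: 14·1 + 3·-2.

8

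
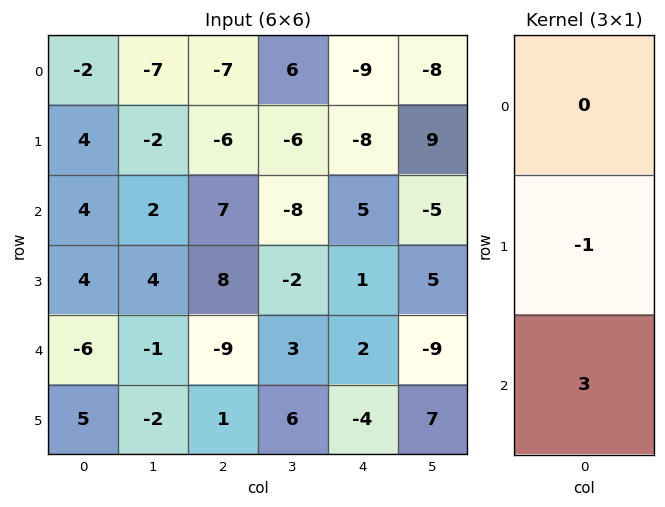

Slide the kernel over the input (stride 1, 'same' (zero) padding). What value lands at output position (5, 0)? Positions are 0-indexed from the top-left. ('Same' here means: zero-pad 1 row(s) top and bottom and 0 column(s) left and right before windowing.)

-5

The receptive field on the zero-padded input at this output position is [-6 / 5 / 0]. Elementwise product with the kernel and sum: 5·-1 + 0·3.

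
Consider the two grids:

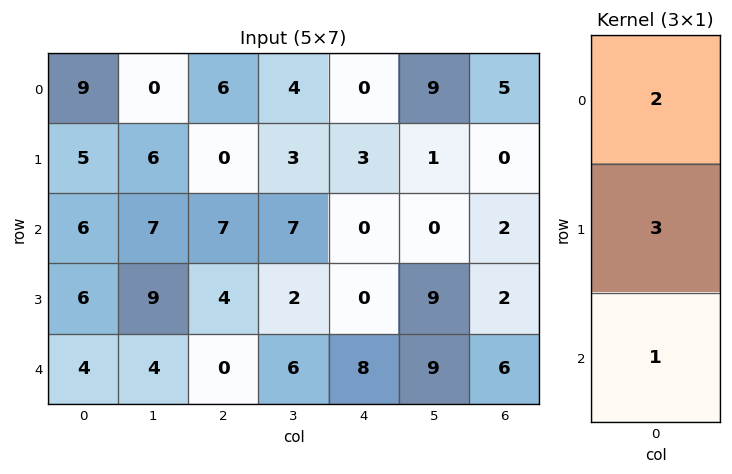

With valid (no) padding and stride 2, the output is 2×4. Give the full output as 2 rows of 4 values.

Output[0,0]: The receptive field on the input at this output position is [9 / 5 / 6]. Elementwise product with the kernel and sum: 9·2 + 5·3 + 6·1.
Output[0,1]: The receptive field on the input at this output position is [6 / 0 / 7]. Elementwise product with the kernel and sum: 6·2 + 0·3 + 7·1.

39 19 9 12
34 26 8 16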